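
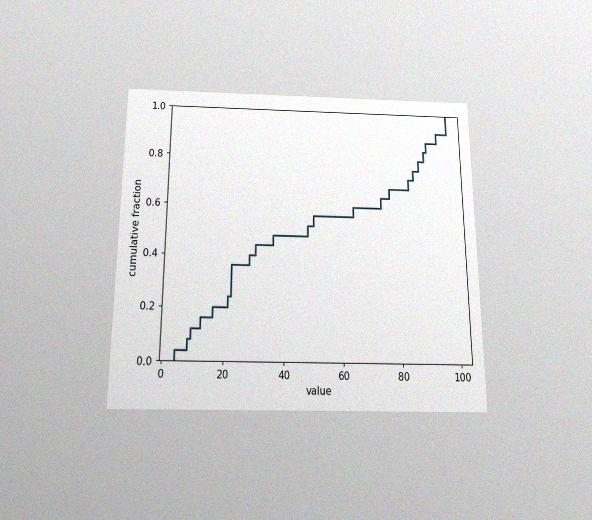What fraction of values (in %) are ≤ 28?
The chart is viewed slightly from below, with some photo noise. At x=28 the ECDF step is at 40%.

40%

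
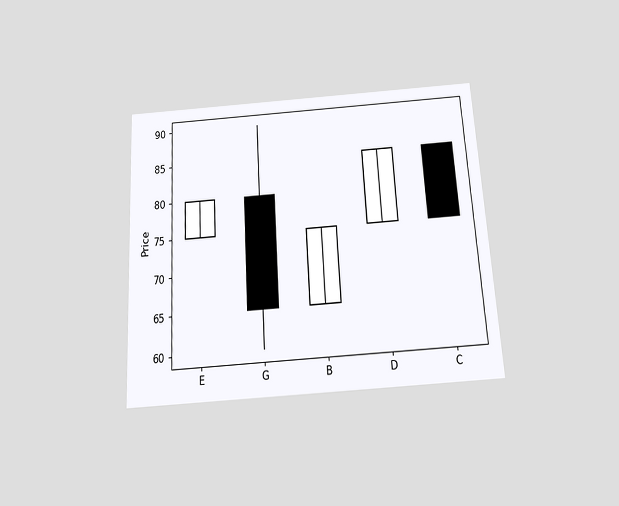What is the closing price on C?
75

The chart is tilted about 3° counter-clockwise and viewed slightly from below. The C candle closes at 75.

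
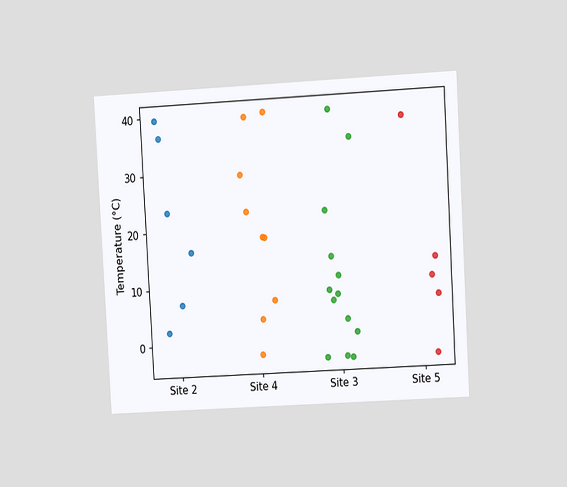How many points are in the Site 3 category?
The chart is tilted about 3° counter-clockwise and viewed at a slight angle. Counting the markers in the Site 3 column gives 13.

13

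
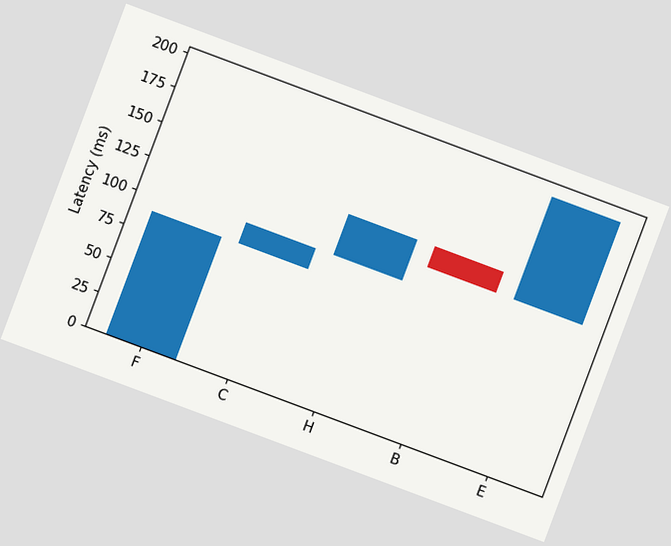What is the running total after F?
90ms

The chart is tilted about 21° clockwise. After F the running total reaches 90ms.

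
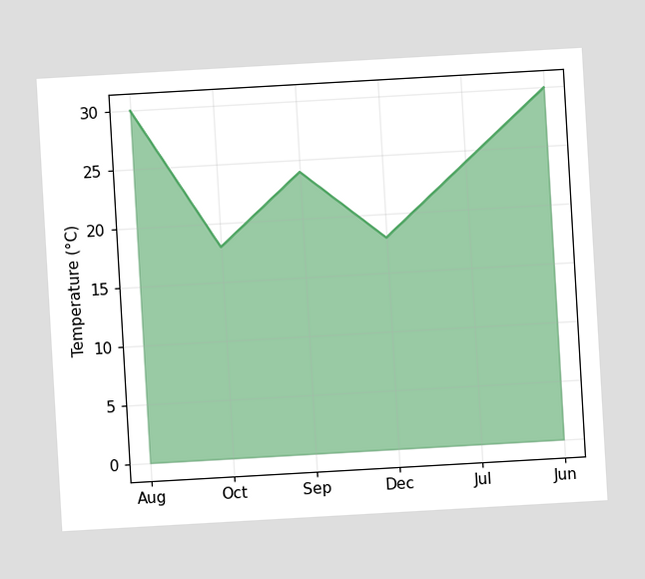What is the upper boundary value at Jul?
The chart is tilted about 3° counter-clockwise. At Jul the upper boundary is at 24°C.

24°C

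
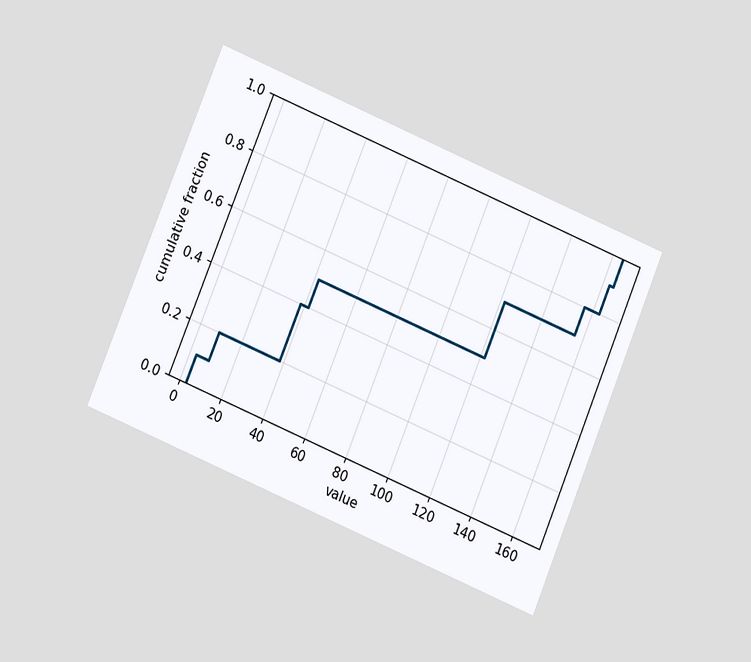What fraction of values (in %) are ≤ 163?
90%

The chart is tilted about 23° clockwise and viewed at a slight angle. At x=163 the ECDF step is at 90%.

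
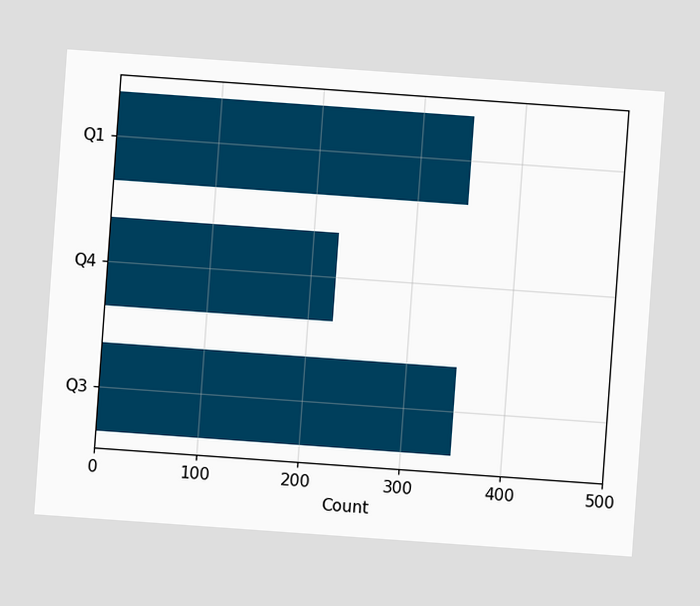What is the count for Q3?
350

The chart is tilted about 4° clockwise. Reading along the chart's x-axis, the Q3 bar reaches 350.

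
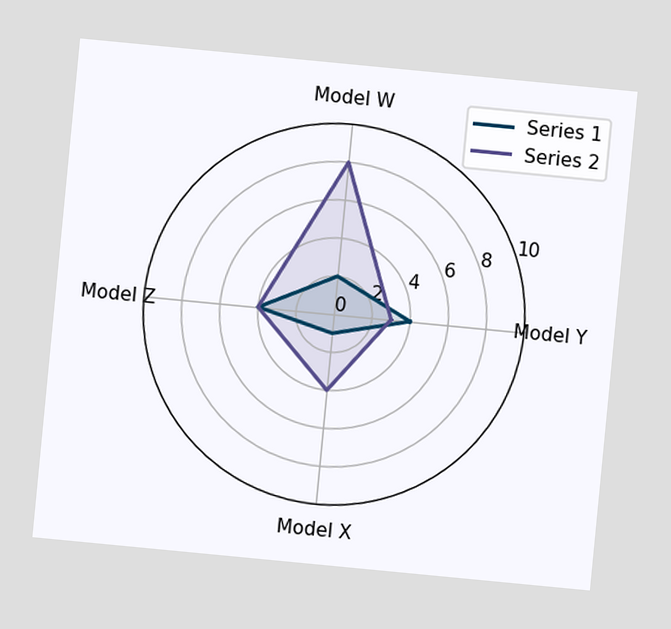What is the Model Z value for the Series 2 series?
The chart is tilted about 5° clockwise. On the Model Z axis, Series 2 reaches 4.

4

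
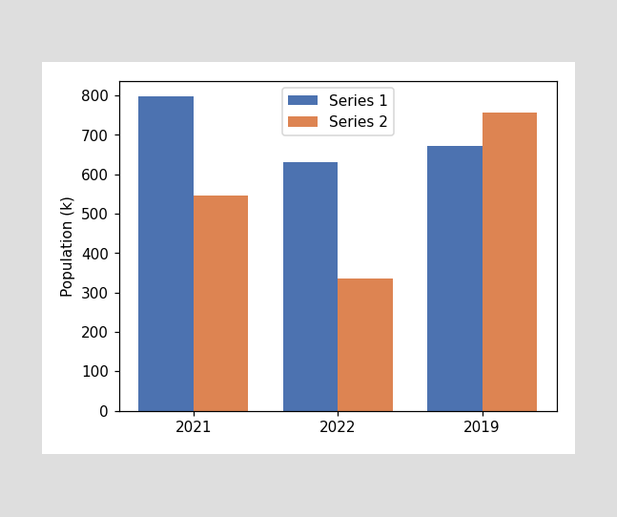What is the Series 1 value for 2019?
672k

The Series 1 bar at 2019 reaches 672k on the y-axis.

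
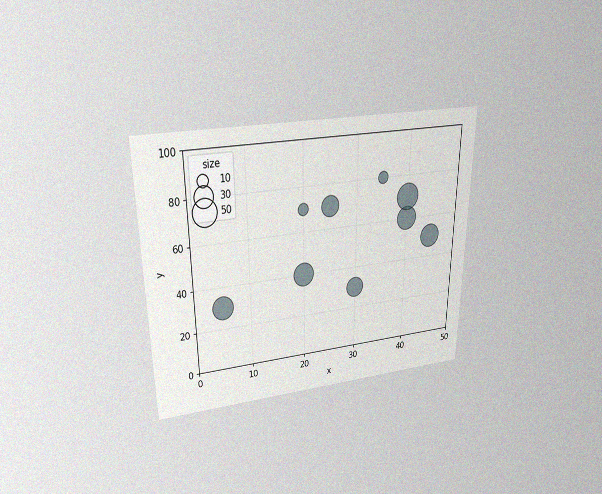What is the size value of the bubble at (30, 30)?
30

The chart is viewed slightly from above, with some photo noise. Matching the bubble at (30, 30) against the size legend gives 30.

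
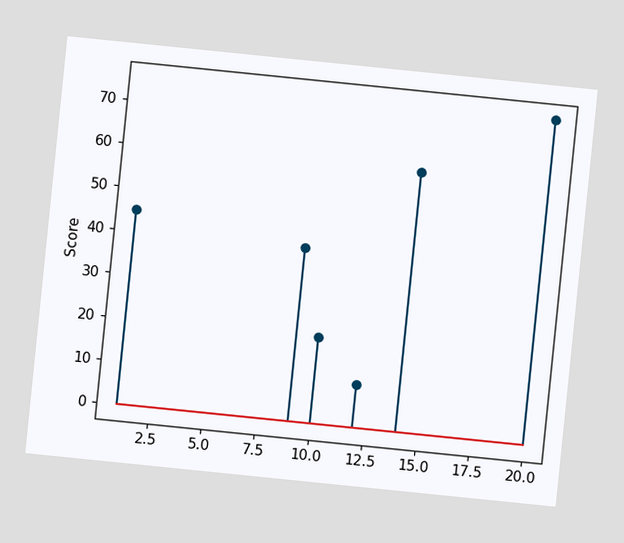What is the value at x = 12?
The chart is tilted about 6° clockwise. The stem at x=12 reaches 10.

10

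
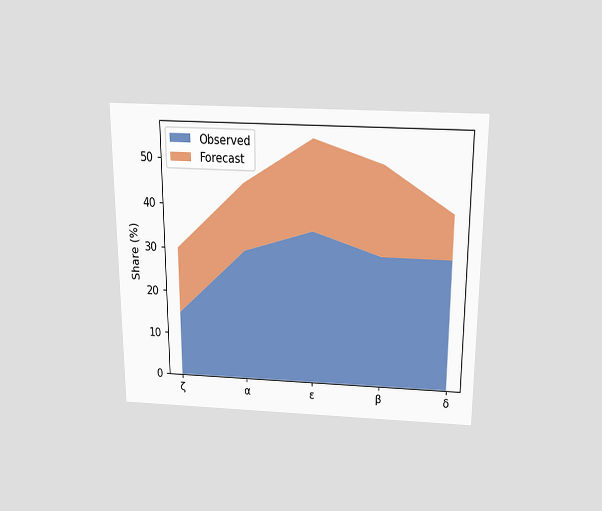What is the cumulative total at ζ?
30%

The chart is viewed slightly from above. The stacked total at ζ reaches 30%.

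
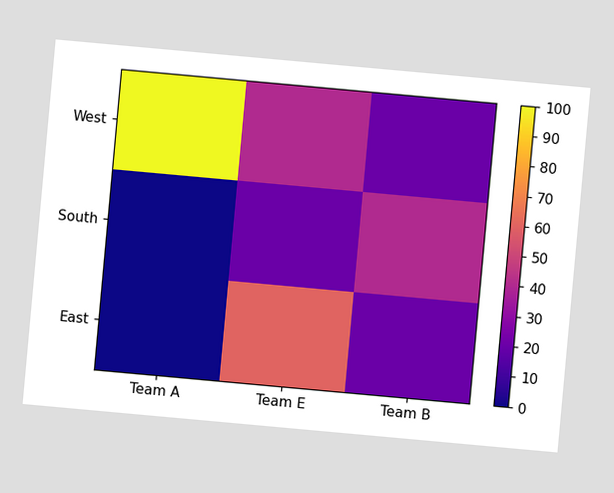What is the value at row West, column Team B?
20

The chart is tilted about 5° clockwise. Matching cell (West, Team B) against the colorbar gives 20.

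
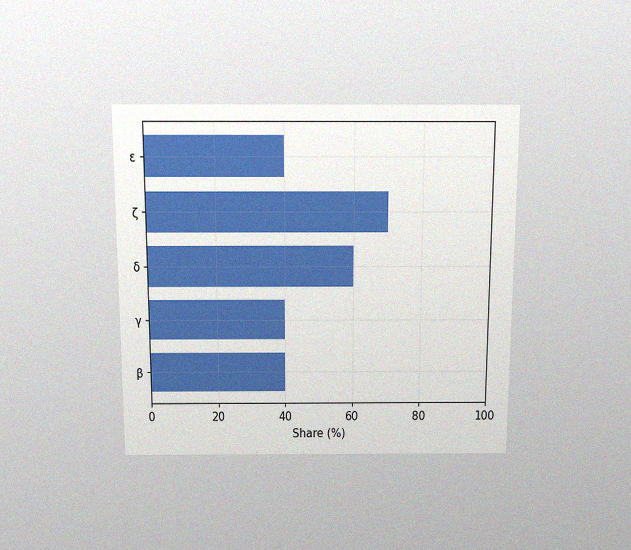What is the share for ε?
40%

The chart is viewed slightly from above, with some photo noise. Reading along the chart's x-axis, the ε bar reaches 40%.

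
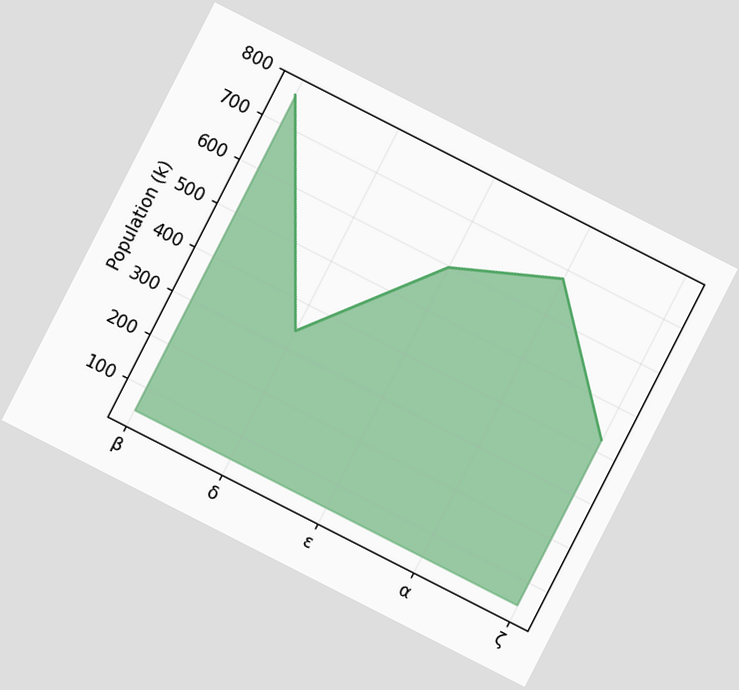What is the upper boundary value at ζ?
The chart is tilted about 27° clockwise. At ζ the upper boundary is at 425k.

425k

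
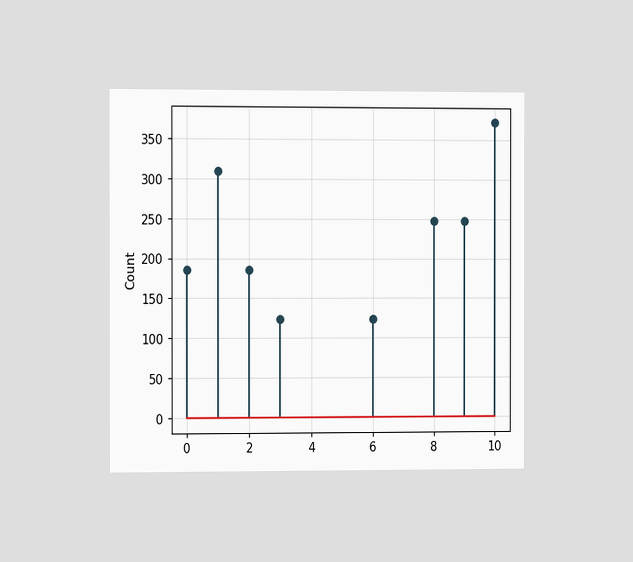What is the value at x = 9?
The chart is viewed slightly from the left. The stem at x=9 reaches 248.

248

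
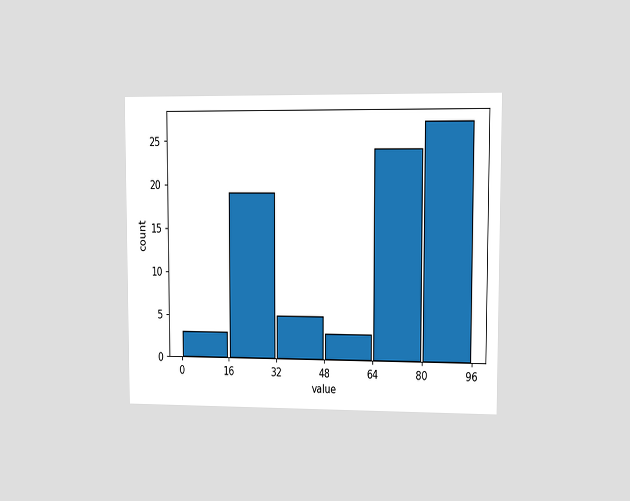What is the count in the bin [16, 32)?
The chart is viewed at a slight angle. The [16, 32) bin has height 19.

19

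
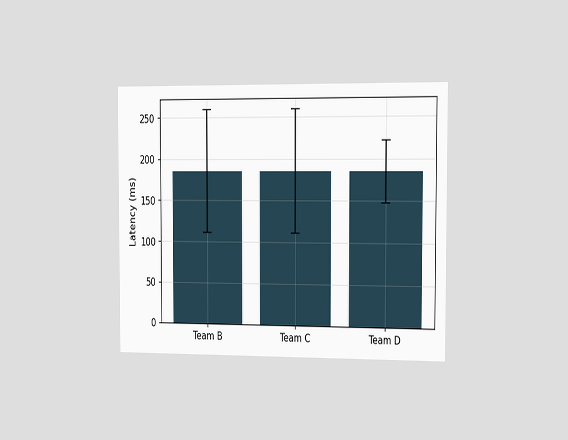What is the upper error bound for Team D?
222ms

The chart is viewed slightly from the right. The Team D bar's upper whisker reaches 222ms.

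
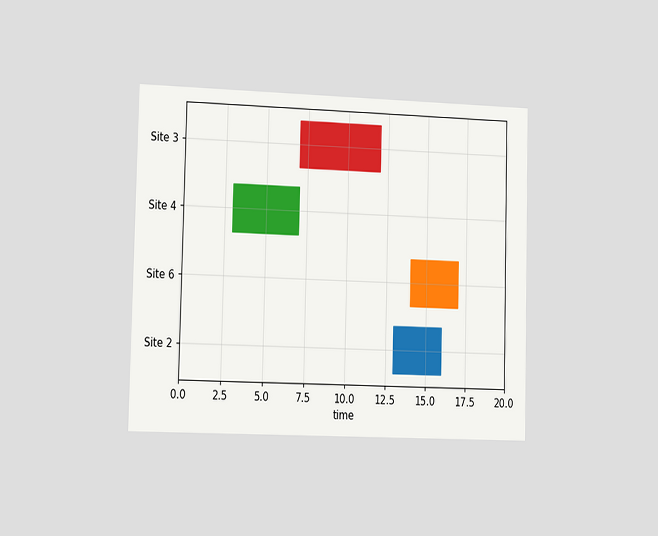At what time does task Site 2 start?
13

The chart is viewed slightly from the left. The Site 2 bar begins at t=13.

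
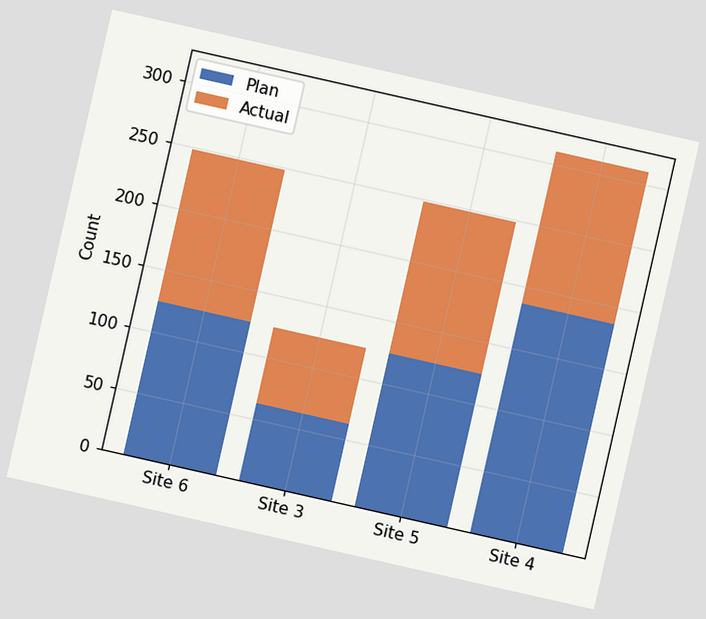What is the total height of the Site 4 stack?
The chart is tilted about 13° clockwise. The Site 4 stack's top reaches 310 on the y-axis.

310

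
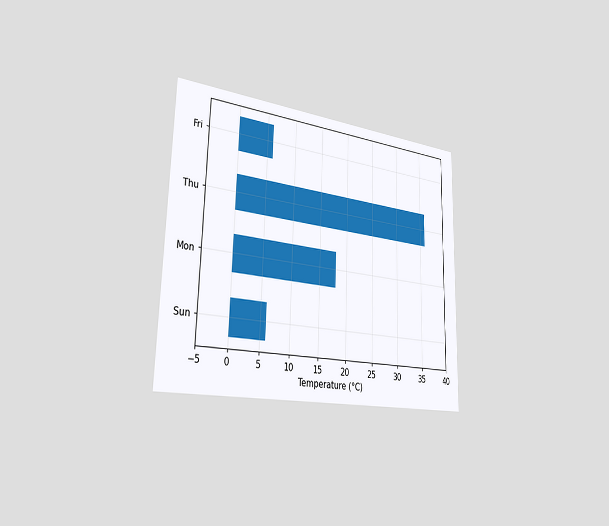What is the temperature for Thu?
The chart is viewed slightly from the left. Reading along the chart's x-axis, the Thu bar reaches 36°C.

36°C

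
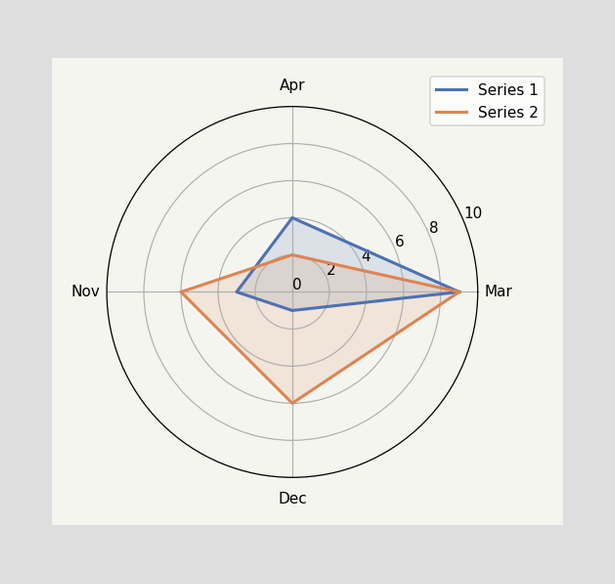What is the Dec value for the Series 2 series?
6

On the Dec axis, Series 2 reaches 6.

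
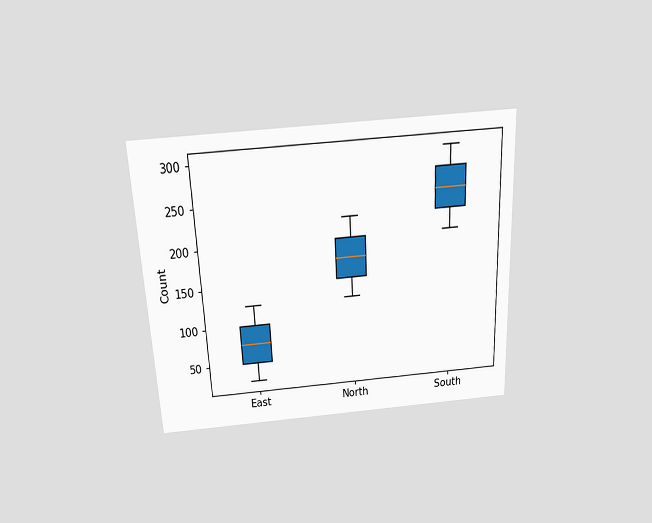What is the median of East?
The chart is tilted about 3° counter-clockwise and viewed slightly from above. The median line in the East box sits at 75.

75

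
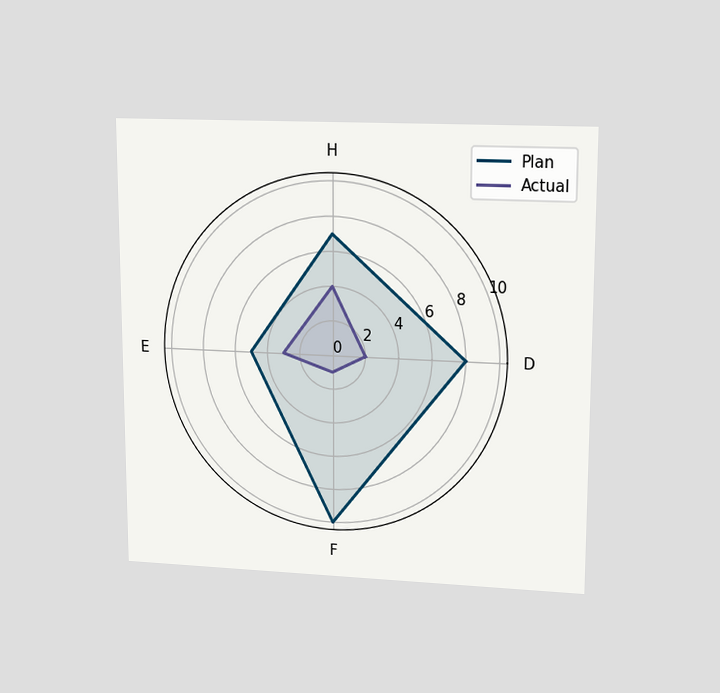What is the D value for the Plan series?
8

The chart is viewed at a slight angle. On the D axis, Plan reaches 8.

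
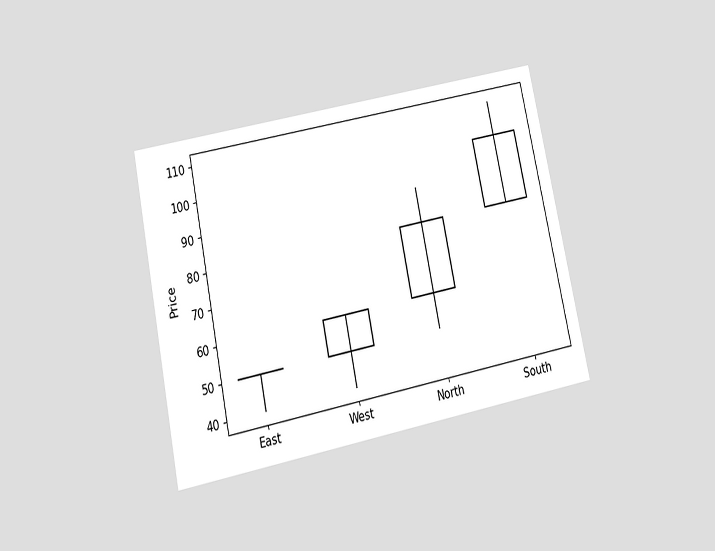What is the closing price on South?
The chart is tilted about 12° counter-clockwise and viewed slightly from below. The South candle closes at 100.

100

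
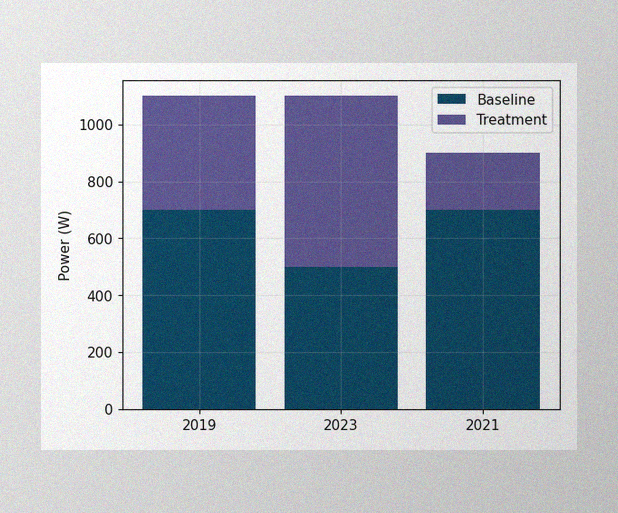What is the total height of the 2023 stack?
1100W

The image has some photo noise and uneven lighting. The 2023 stack's top reaches 1100W on the y-axis.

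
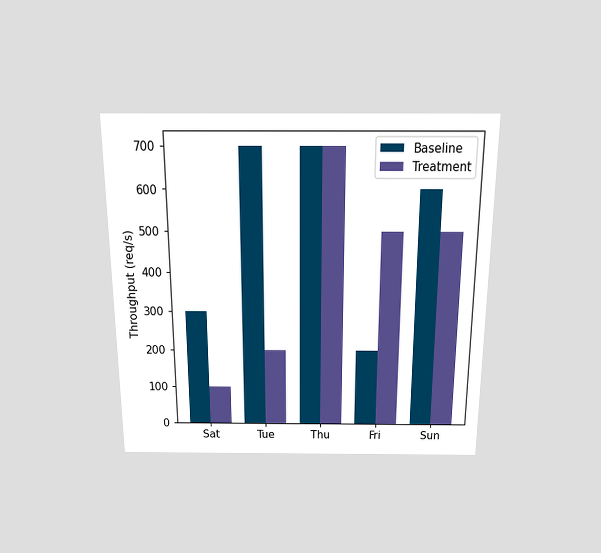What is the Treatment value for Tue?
200req/s

The chart is viewed slightly from above. The Treatment bar at Tue reaches 200req/s on the y-axis.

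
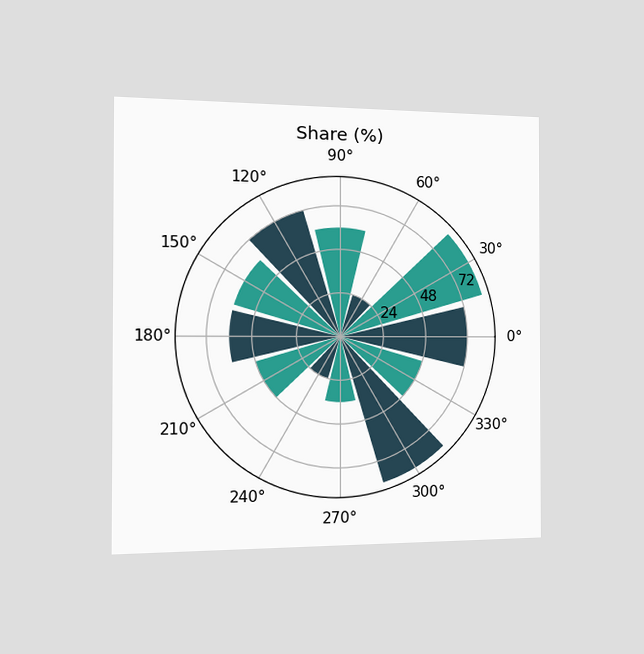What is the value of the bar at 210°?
48%

The chart is viewed slightly from the left. The bar at 210° reaches 48% on the radial axis.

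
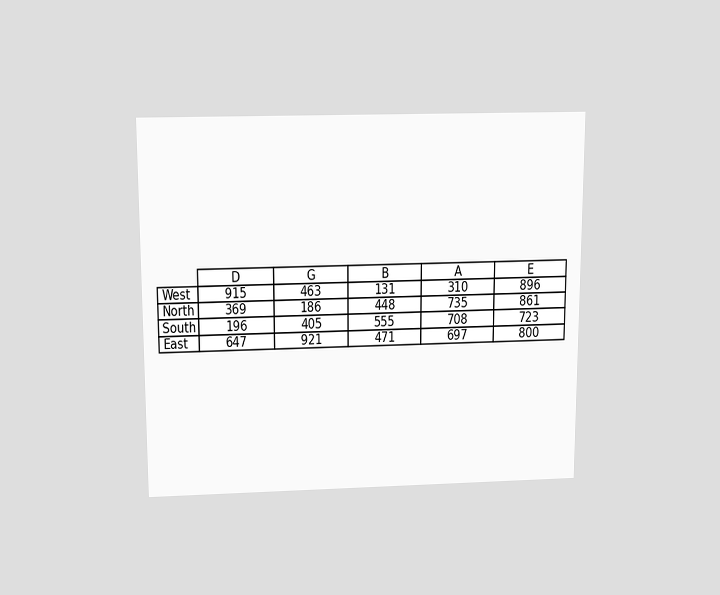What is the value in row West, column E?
896

The chart is viewed slightly from above. The (West, E) cell reads 896.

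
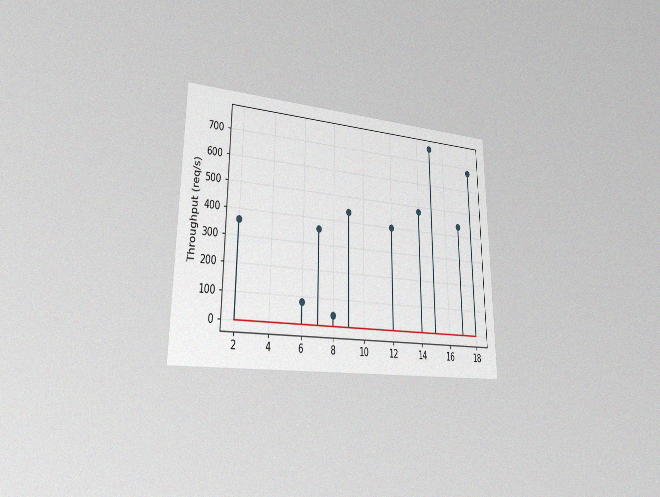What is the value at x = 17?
440req/s

The chart is viewed slightly from the left, with some photo noise. The stem at x=17 reaches 440req/s.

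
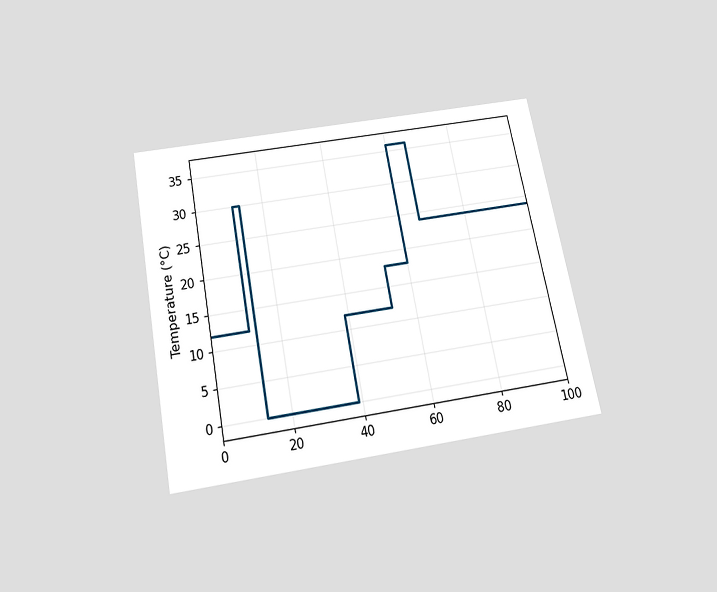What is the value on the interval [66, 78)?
24°C

The chart is tilted about 11° counter-clockwise and viewed slightly from below. On [66, 78) the step sits at 24°C.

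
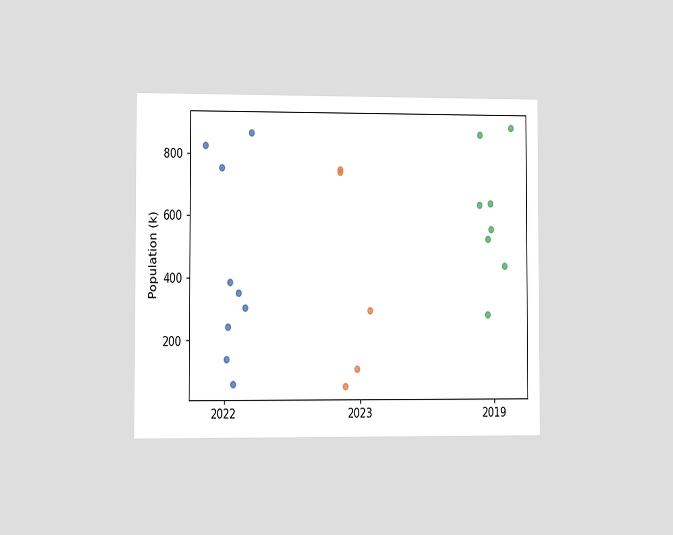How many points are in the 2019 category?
8

The chart is viewed slightly from the left. Counting the markers in the 2019 column gives 8.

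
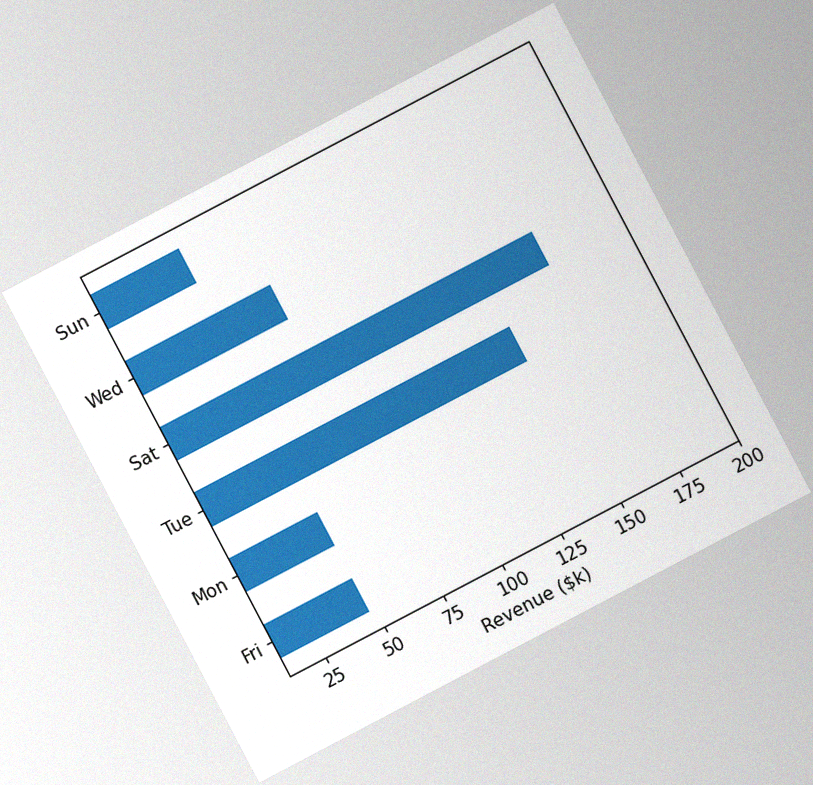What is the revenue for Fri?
$48k

The chart is tilted about 28° counter-clockwise, with some photo noise. Reading along the chart's x-axis, the Fri bar reaches $48k.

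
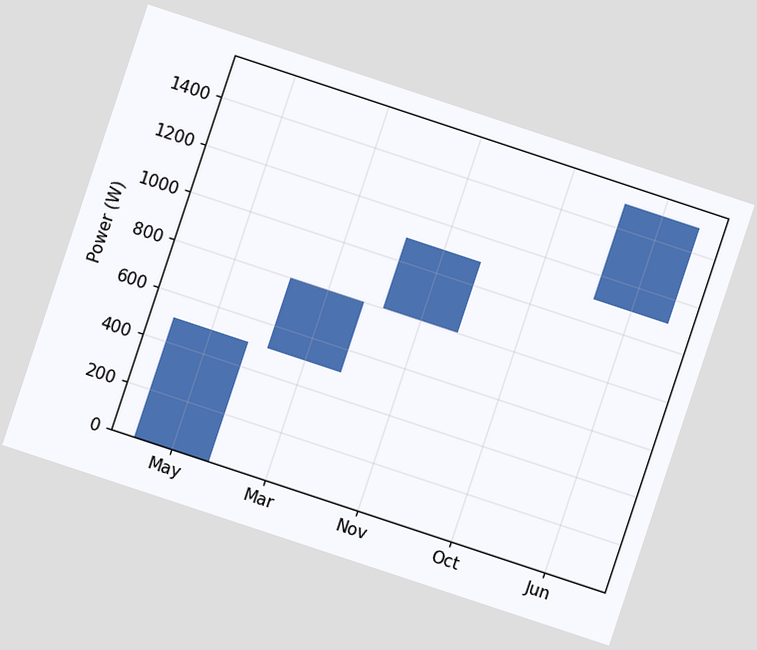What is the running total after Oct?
1100W

The chart is tilted about 18° clockwise. After Oct the running total reaches 1100W.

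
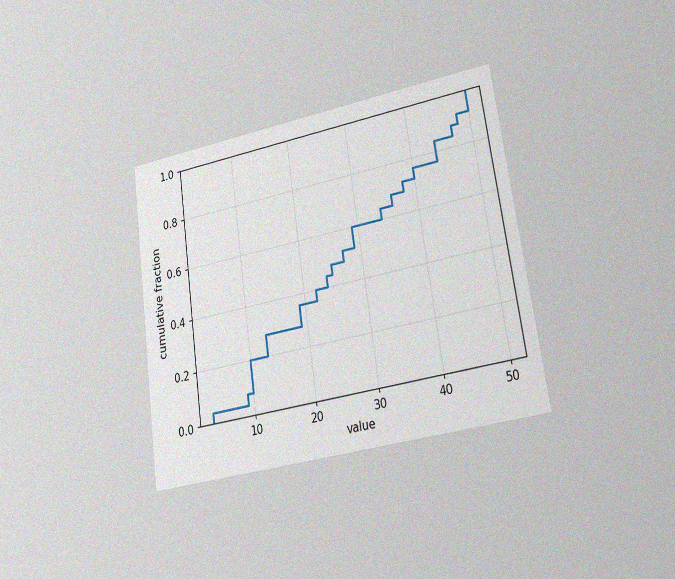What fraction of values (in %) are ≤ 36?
The chart is tilted about 8° counter-clockwise and viewed at a slight angle, with some photo noise. At x=36 the ECDF step is at 68%.

68%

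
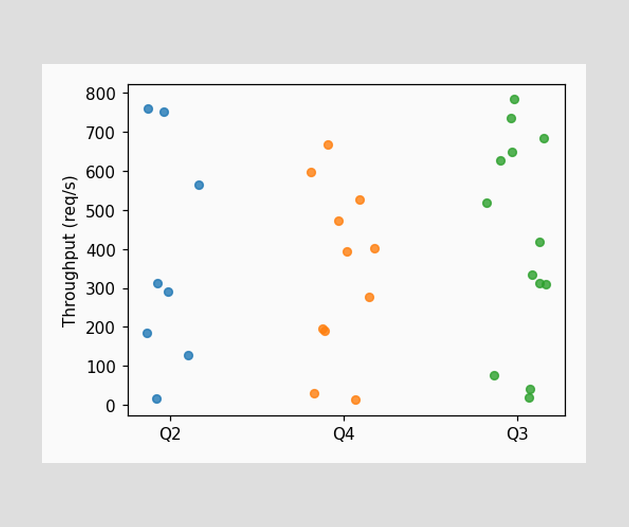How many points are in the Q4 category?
11

Counting the markers in the Q4 column gives 11.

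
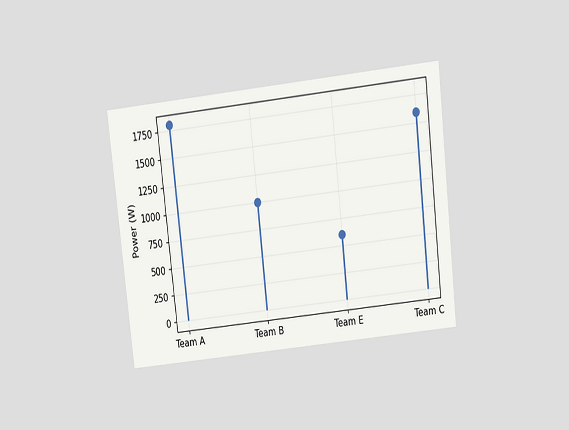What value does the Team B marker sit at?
The chart is tilted about 6° counter-clockwise and viewed slightly from above. The Team B marker sits at 1000W.

1000W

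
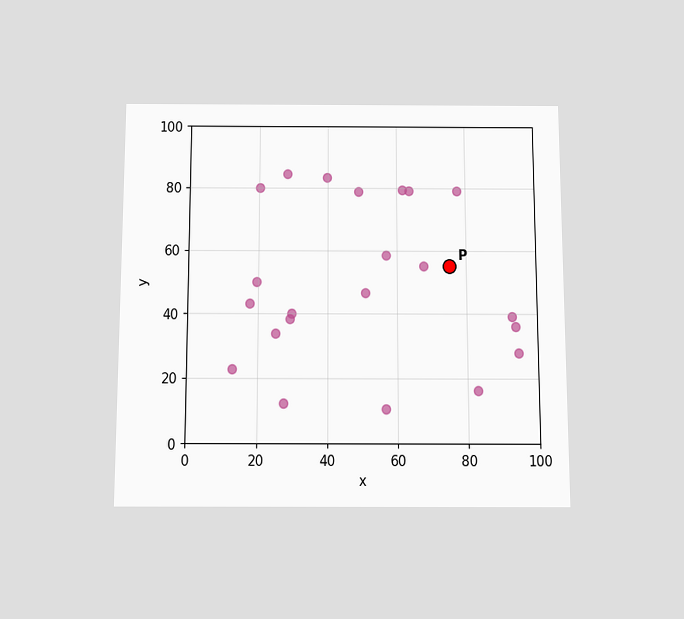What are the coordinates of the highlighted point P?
The chart is viewed slightly from below. Following the gridlines from P to each axis, P sits at (75, 55).

(75, 55)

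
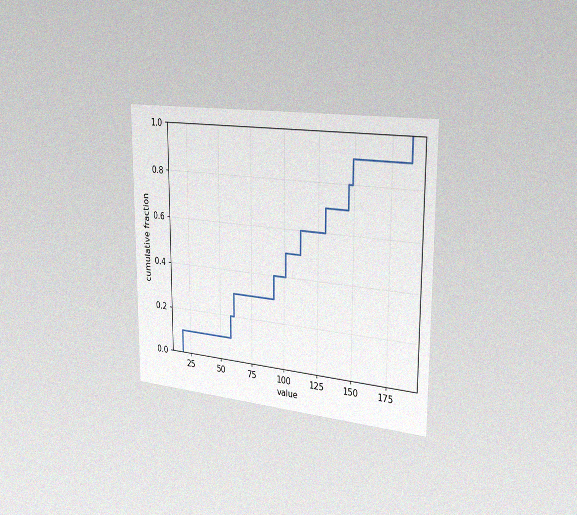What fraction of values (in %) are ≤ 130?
70%

The chart is viewed slightly from the right, with some photo noise. At x=130 the ECDF step is at 70%.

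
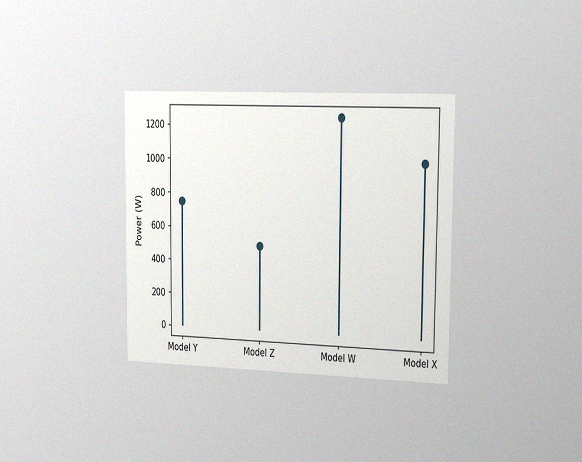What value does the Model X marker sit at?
1000W

The chart is viewed slightly from the right, with some photo noise. The Model X marker sits at 1000W.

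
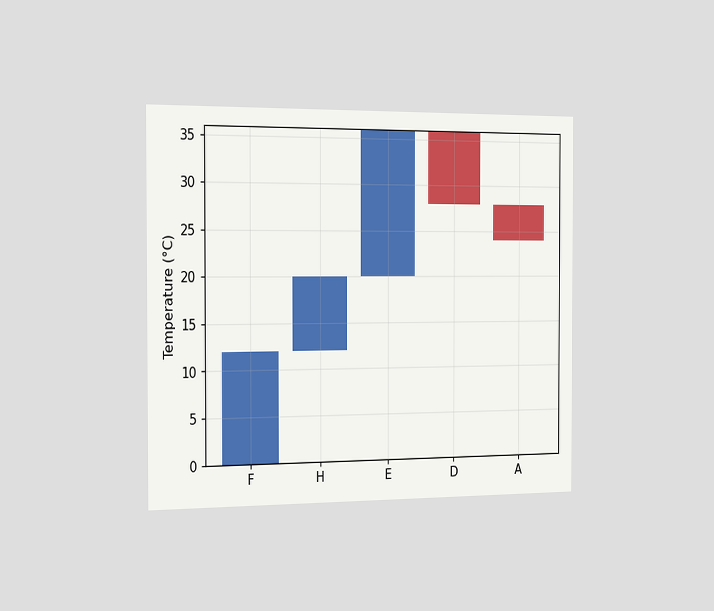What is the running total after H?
20°C

The chart is viewed slightly from the left. After H the running total reaches 20°C.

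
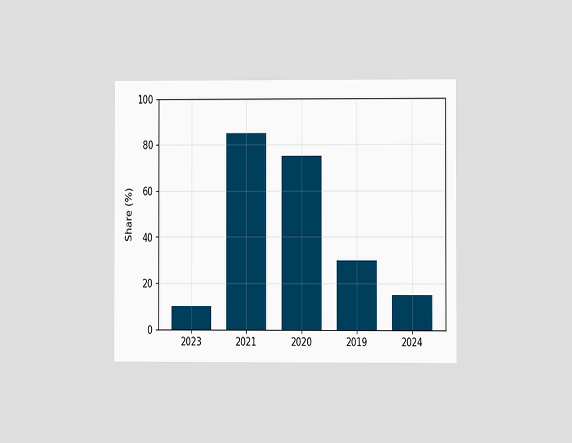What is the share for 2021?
85%

The chart is viewed at a slight angle. Reading along the chart's y-axis, the 2021 bar reaches 85%.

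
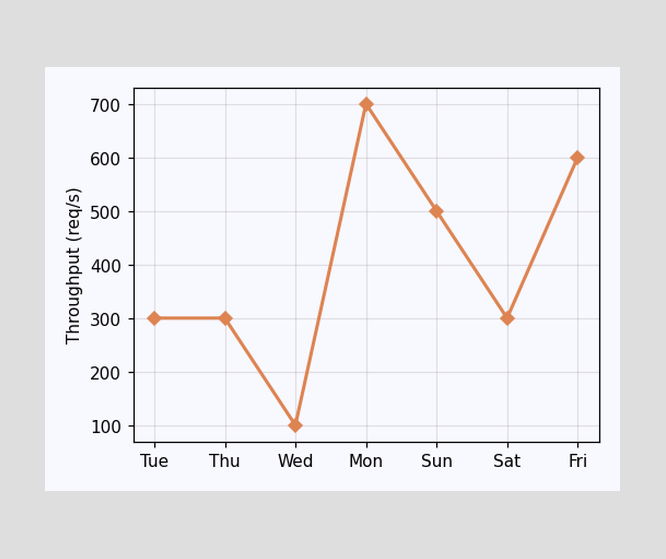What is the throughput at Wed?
100req/s

At Wed, the line is at 100req/s.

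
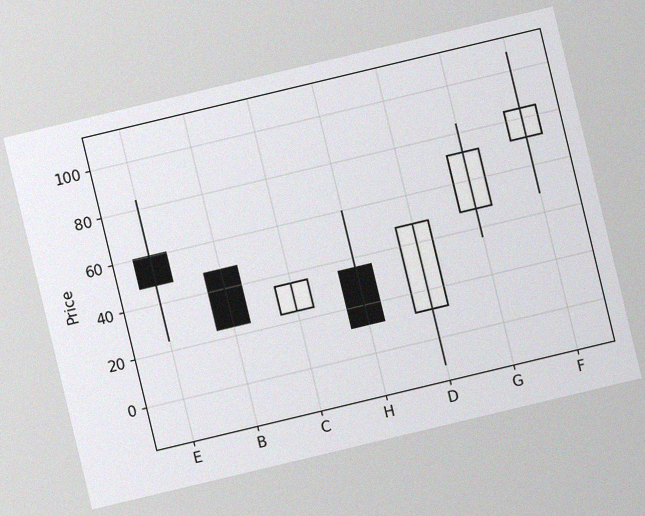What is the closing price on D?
The chart is tilted about 13° counter-clockwise, with some photo noise. The D candle closes at 48.

48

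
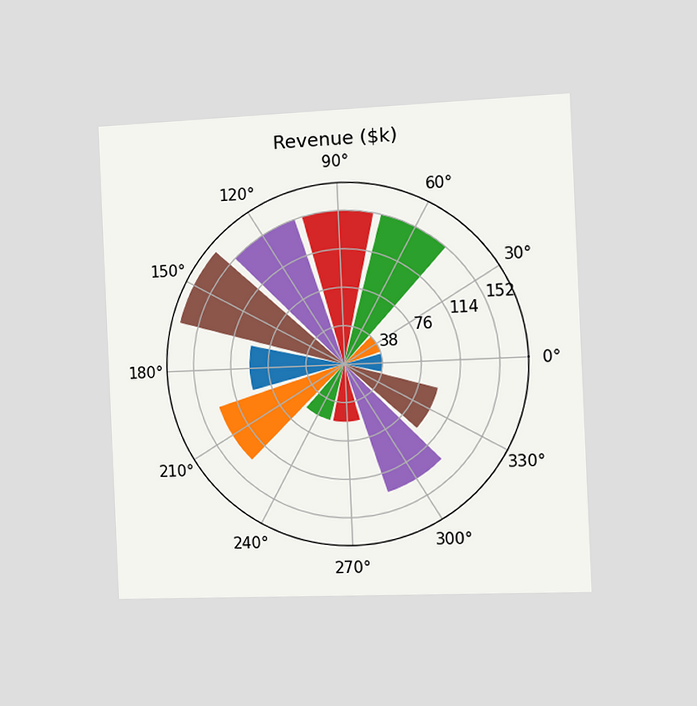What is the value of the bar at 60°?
$152k

The chart is tilted about 3° counter-clockwise and viewed slightly from the right. The bar at 60° reaches $152k on the radial axis.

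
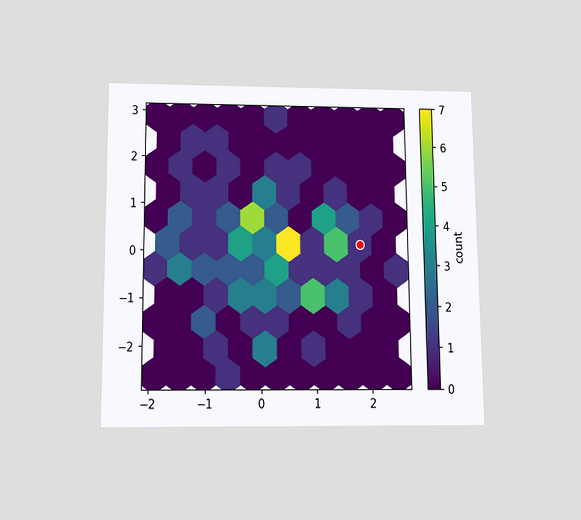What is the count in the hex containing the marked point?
The chart is viewed slightly from below. The marked hex reads 1 on the colorbar.

1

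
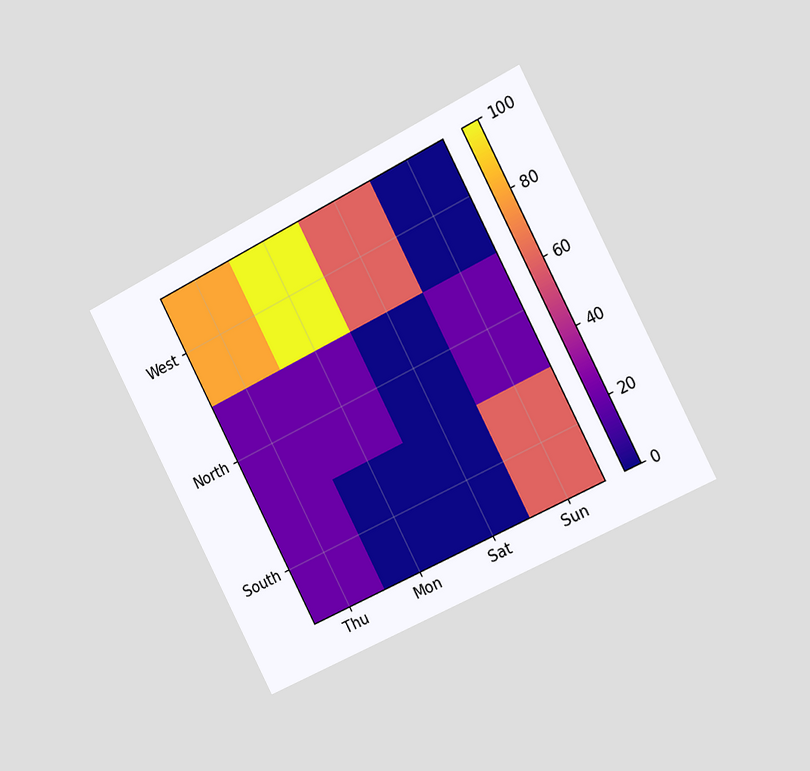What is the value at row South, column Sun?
60

The chart is tilted about 27° counter-clockwise and viewed slightly from the right. Matching cell (South, Sun) against the colorbar gives 60.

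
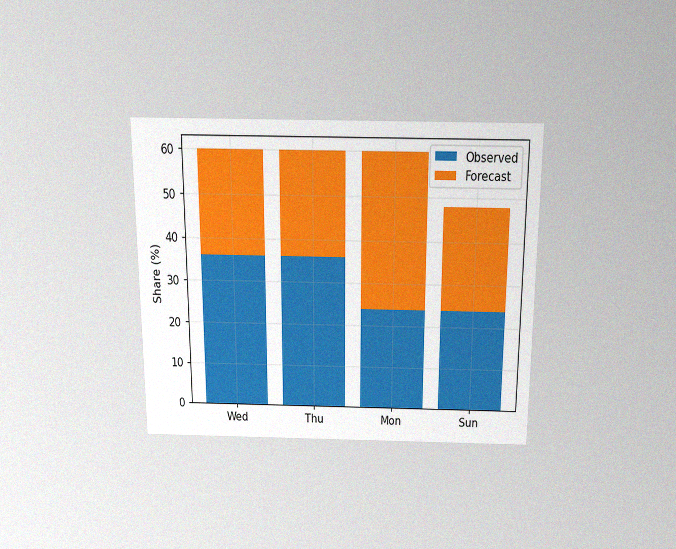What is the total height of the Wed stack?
The chart is viewed slightly from above, with some photo noise. The Wed stack's top reaches 60% on the y-axis.

60%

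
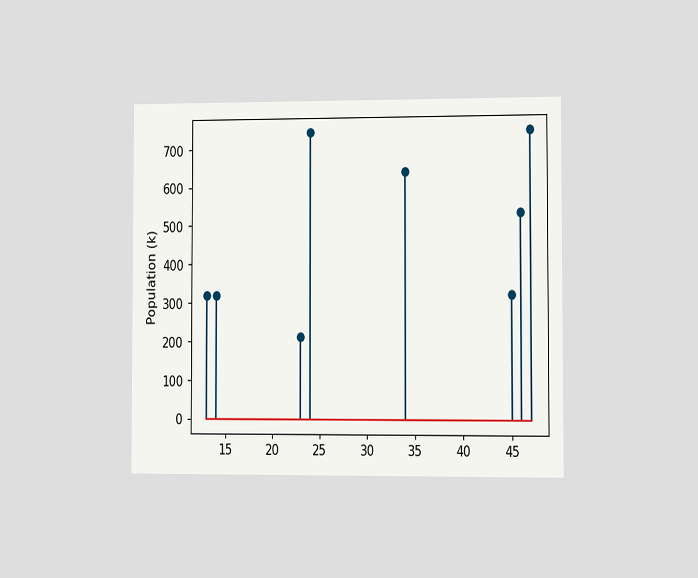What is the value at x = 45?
The chart is viewed slightly from the right. The stem at x=45 reaches 318k.

318k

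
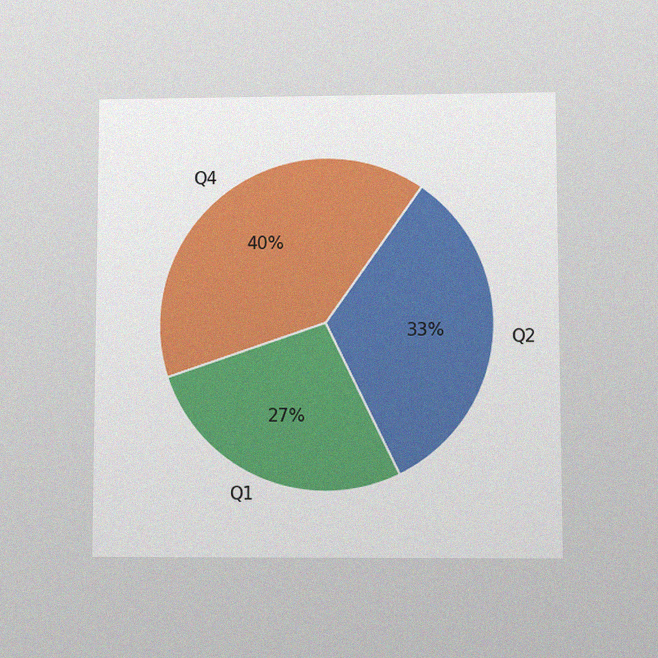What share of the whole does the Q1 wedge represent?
27%

The chart is viewed slightly from below, with some photo noise. The Q1 slice takes up 27% of the pie.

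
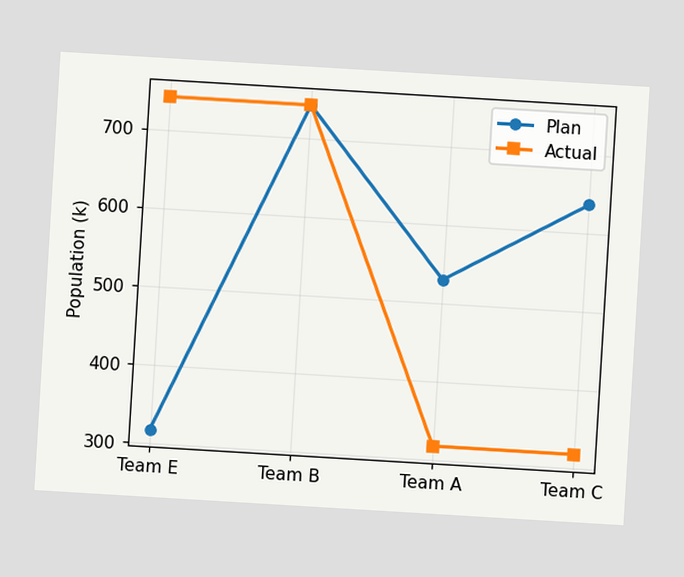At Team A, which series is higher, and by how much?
The chart is tilted about 3° clockwise. At Team A, Plan sits above the other line by 212k.

Plan, by 212k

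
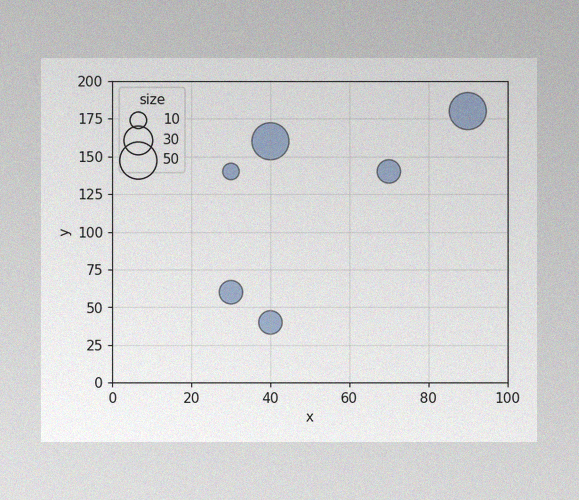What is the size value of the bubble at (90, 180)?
The image has some photo noise and uneven lighting. Matching the bubble at (90, 180) against the size legend gives 50.

50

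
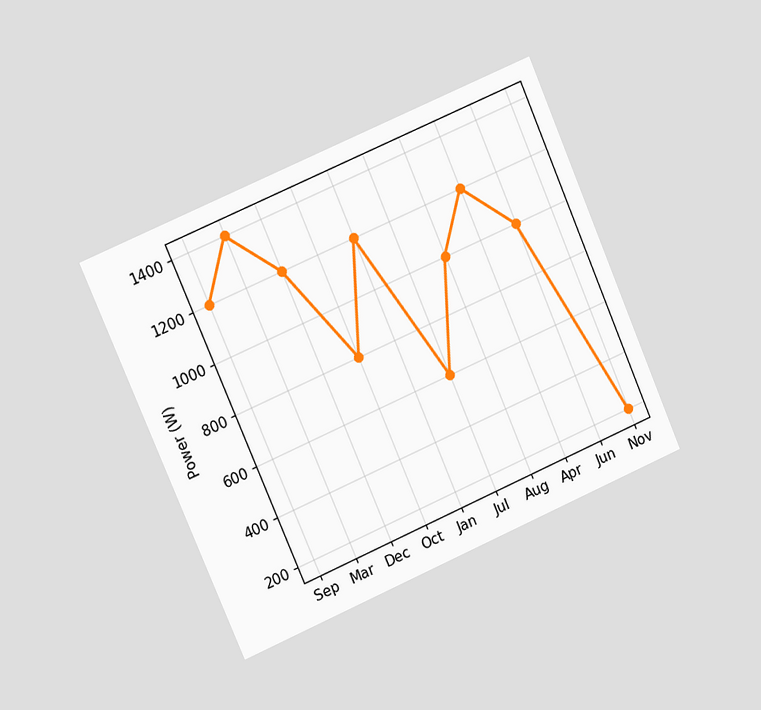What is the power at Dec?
1200W

The chart is tilted about 23° counter-clockwise and viewed slightly from the left. At Dec, the line is at 1200W.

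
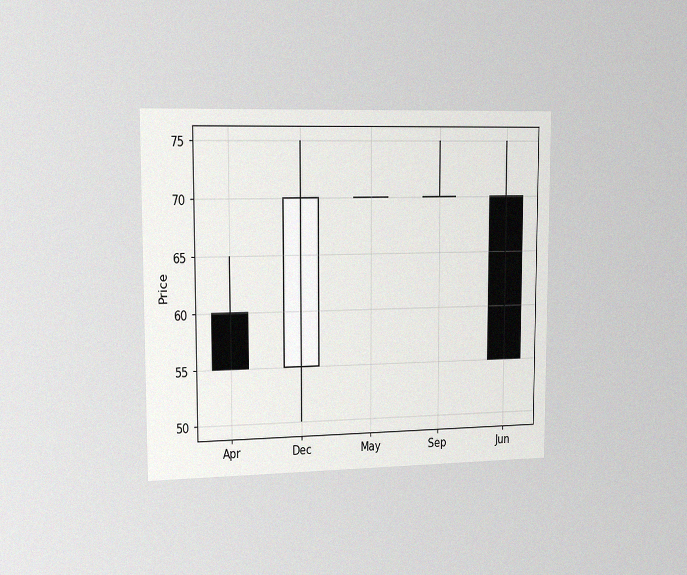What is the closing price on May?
The chart is viewed slightly from the left, with some photo noise. The May candle closes at 70.

70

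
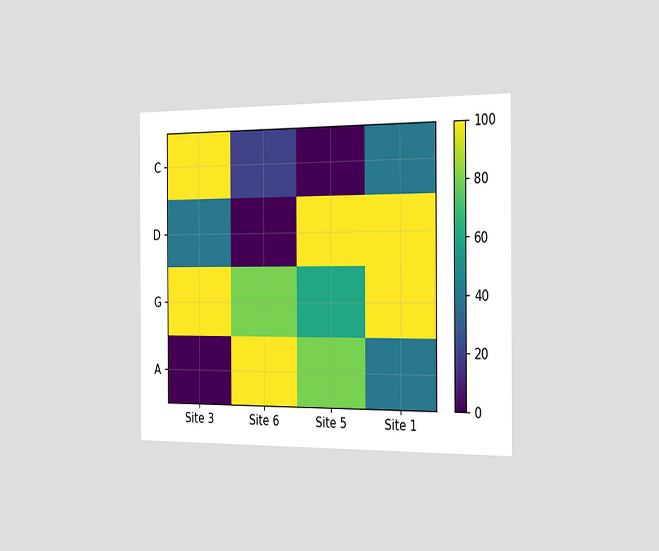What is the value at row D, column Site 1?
100

The chart is viewed slightly from the right. Matching cell (D, Site 1) against the colorbar gives 100.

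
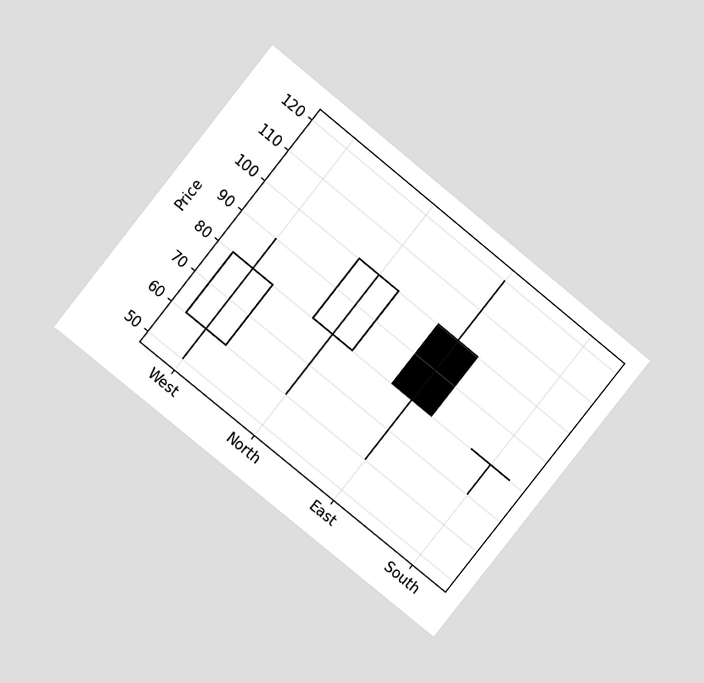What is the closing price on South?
The chart is tilted about 39° clockwise and viewed at a slight angle. The South candle closes at 80.

80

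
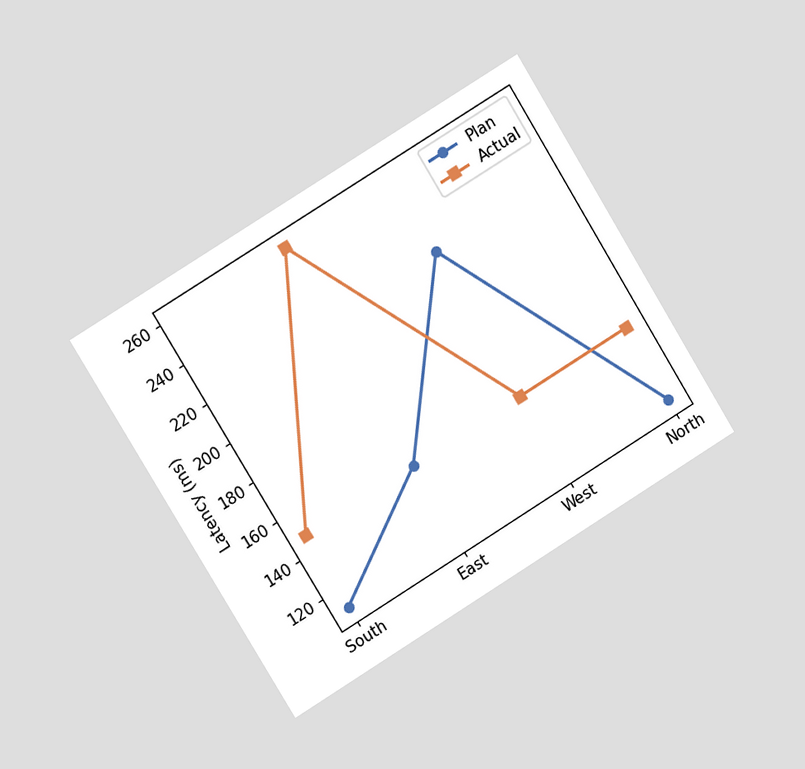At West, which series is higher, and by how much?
The chart is tilted about 32° counter-clockwise and viewed at a slight angle. At West, Plan sits above the other line by 74ms.

Plan, by 74ms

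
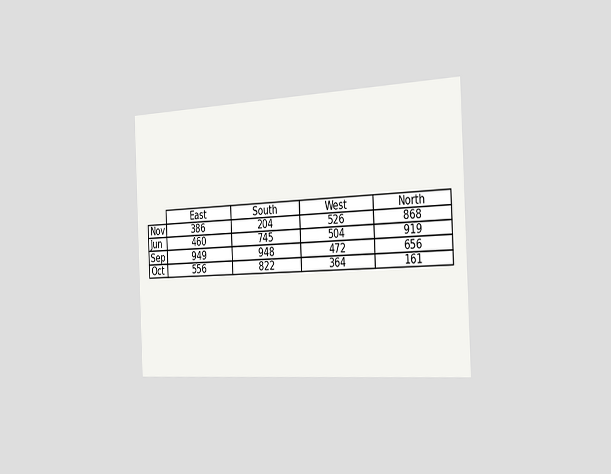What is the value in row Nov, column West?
526

The chart is tilted about 3° counter-clockwise and viewed slightly from the right. The (Nov, West) cell reads 526.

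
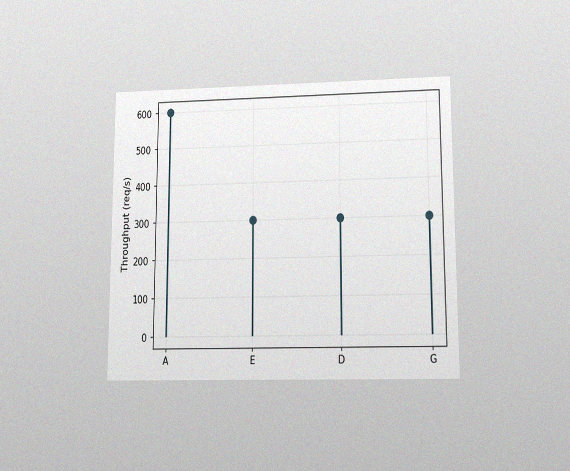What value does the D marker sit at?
300req/s

The chart is viewed at a slight angle, with some photo noise. The D marker sits at 300req/s.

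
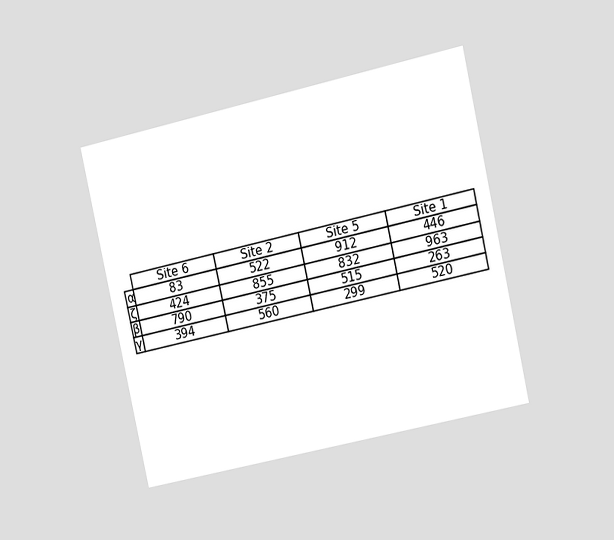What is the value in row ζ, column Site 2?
The chart is tilted about 12° counter-clockwise and viewed slightly from the right. The (ζ, Site 2) cell reads 855.

855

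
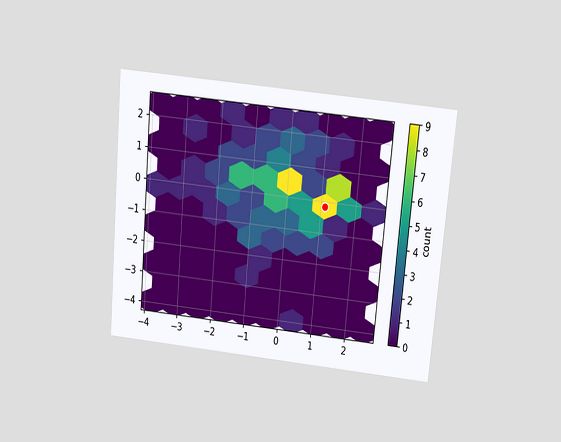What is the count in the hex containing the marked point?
9

The chart is tilted about 5° clockwise and viewed slightly from above. The marked hex reads 9 on the colorbar.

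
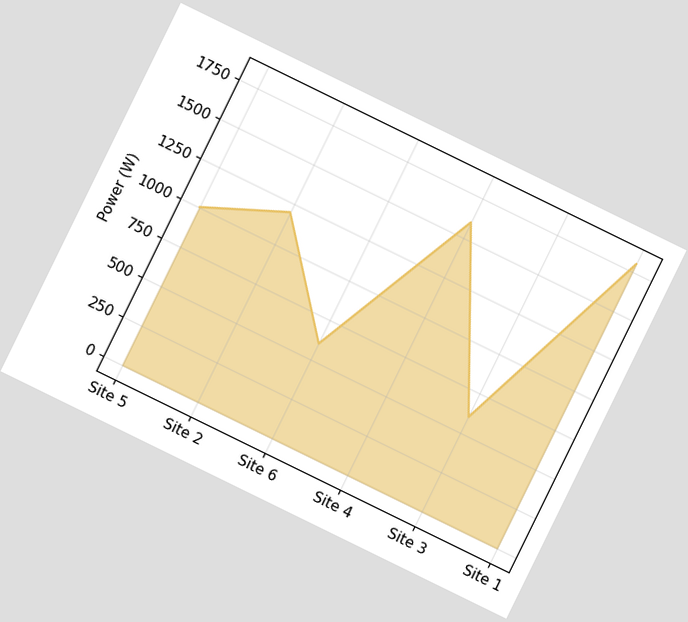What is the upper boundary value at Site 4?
The chart is tilted about 26° clockwise. At Site 4 the upper boundary is at 1600W.

1600W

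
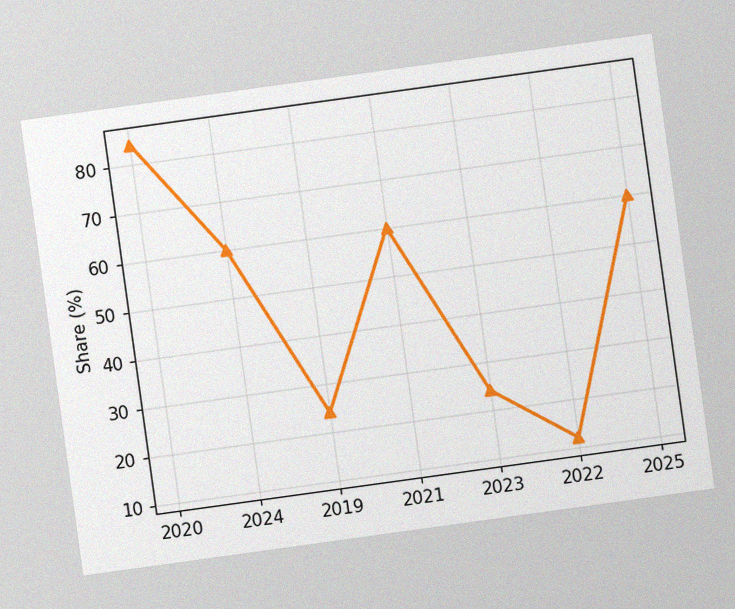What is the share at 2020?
The chart is tilted about 8° counter-clockwise, with some photo noise. At 2020, the line is at 84%.

84%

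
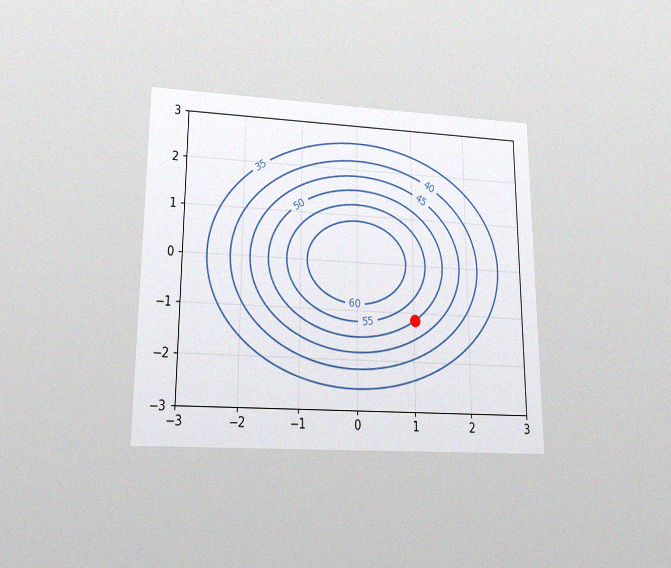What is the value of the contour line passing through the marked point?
50

The chart is viewed slightly from below, with some photo noise. The marked point sits on the contour labelled 50.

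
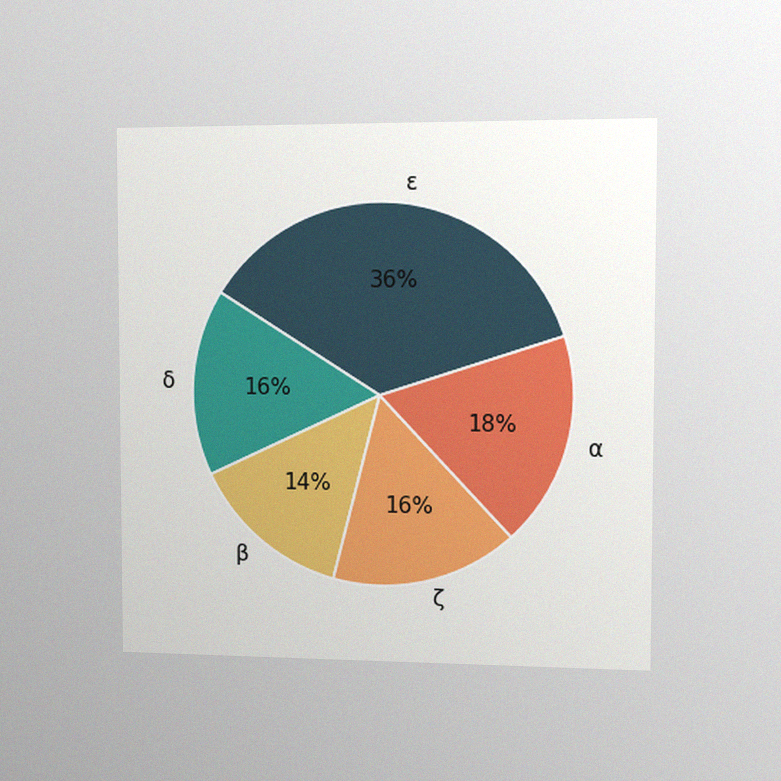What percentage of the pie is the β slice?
The chart is viewed slightly from the right, with some photo noise. The β slice takes up 14% of the pie.

14%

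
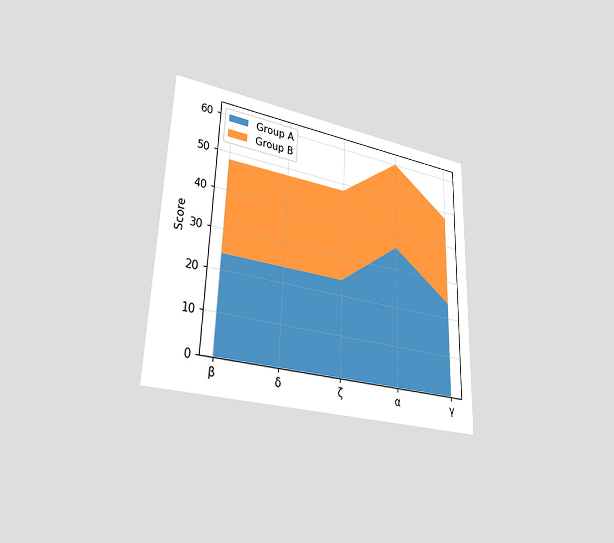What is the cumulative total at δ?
The chart is viewed at a slight angle. The stacked total at δ reaches 48.

48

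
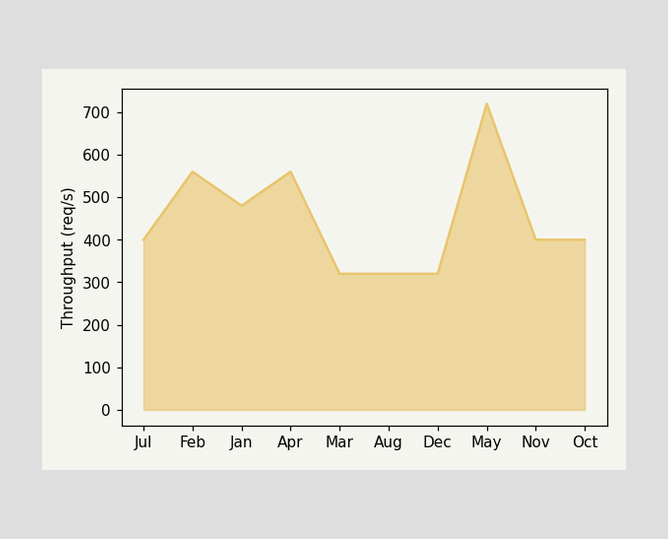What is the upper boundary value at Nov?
400req/s

At Nov the upper boundary is at 400req/s.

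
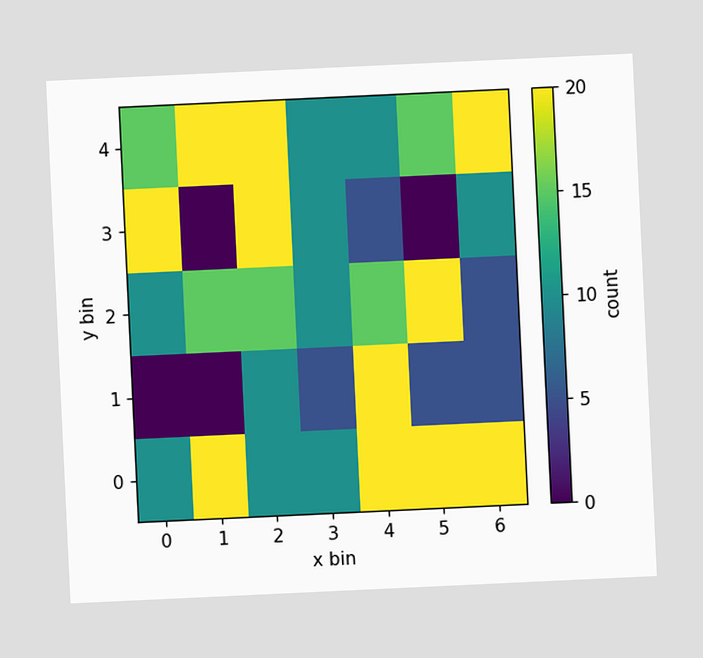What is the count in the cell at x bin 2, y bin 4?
20

The chart is tilted about 3° counter-clockwise. Matching the cell (2, 4) against the colorbar gives 20.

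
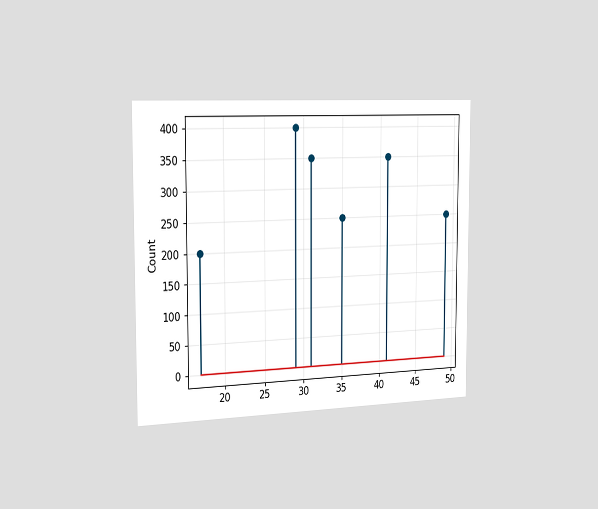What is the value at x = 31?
The chart is viewed slightly from the left. The stem at x=31 reaches 350.

350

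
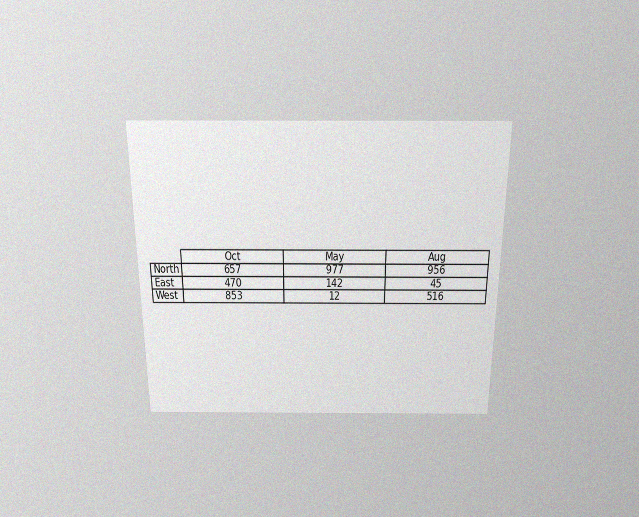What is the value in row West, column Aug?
516

The chart is viewed slightly from above, with some photo noise. The (West, Aug) cell reads 516.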